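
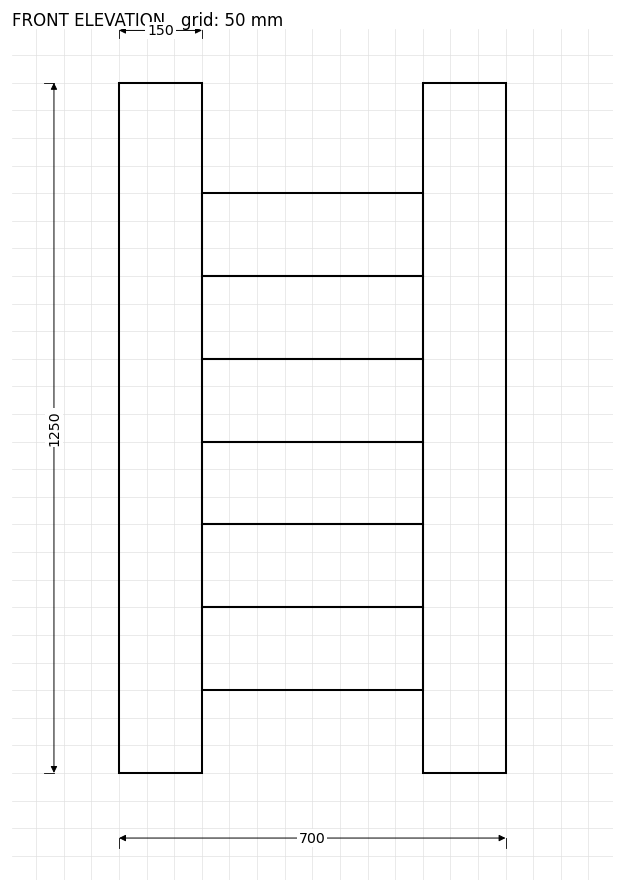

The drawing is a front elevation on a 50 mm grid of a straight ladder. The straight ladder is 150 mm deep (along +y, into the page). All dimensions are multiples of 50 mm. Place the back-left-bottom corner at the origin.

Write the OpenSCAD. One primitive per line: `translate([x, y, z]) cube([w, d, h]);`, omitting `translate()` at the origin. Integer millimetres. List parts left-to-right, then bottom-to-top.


cube([150, 150, 1250]);
translate([150, 0, 150]) cube([400, 150, 150]);
translate([150, 0, 300]) cube([400, 150, 150]);
translate([150, 0, 450]) cube([400, 150, 150]);
translate([150, 0, 600]) cube([400, 150, 150]);
translate([150, 0, 750]) cube([400, 150, 150]);
translate([150, 0, 900]) cube([400, 150, 150]);
translate([550, 0, 0]) cube([150, 150, 1250]);


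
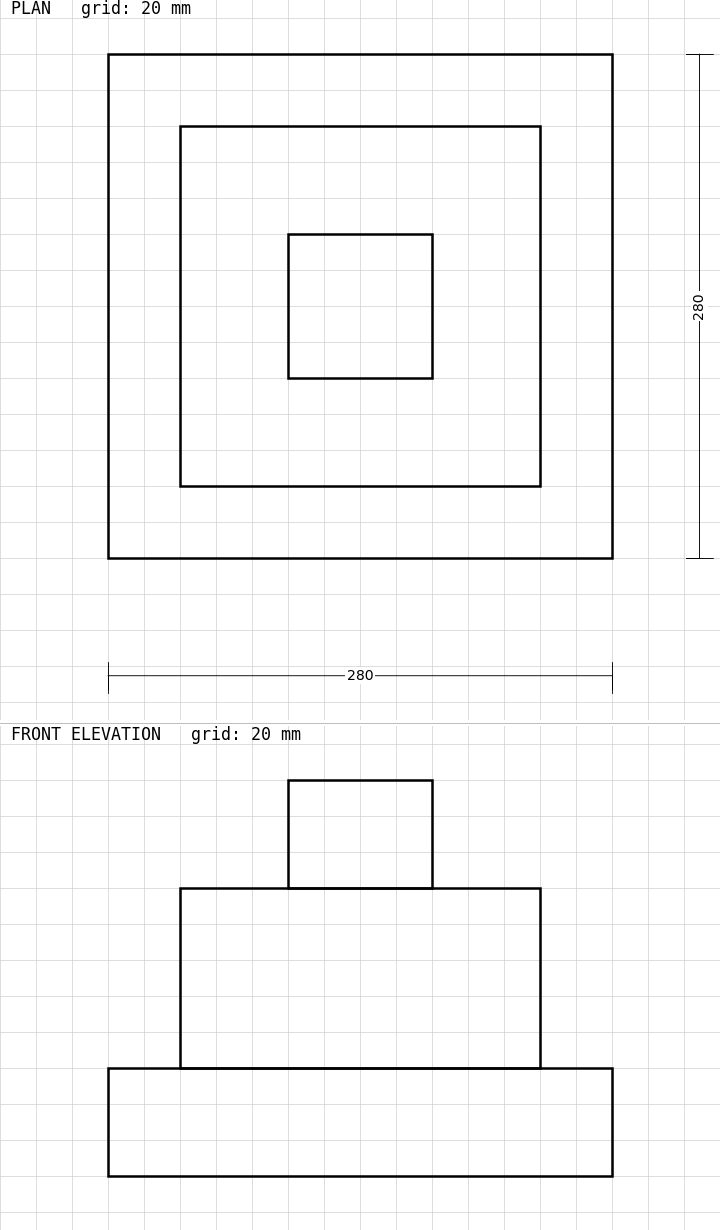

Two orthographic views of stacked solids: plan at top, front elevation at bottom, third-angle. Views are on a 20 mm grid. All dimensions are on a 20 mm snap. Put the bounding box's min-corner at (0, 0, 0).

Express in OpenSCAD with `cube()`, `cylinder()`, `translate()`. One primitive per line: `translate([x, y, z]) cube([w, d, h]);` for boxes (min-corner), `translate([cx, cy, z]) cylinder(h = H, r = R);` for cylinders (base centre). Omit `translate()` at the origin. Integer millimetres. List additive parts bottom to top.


cube([280, 280, 60]);
translate([40, 40, 60]) cube([200, 200, 100]);
translate([100, 100, 160]) cube([80, 80, 60]);


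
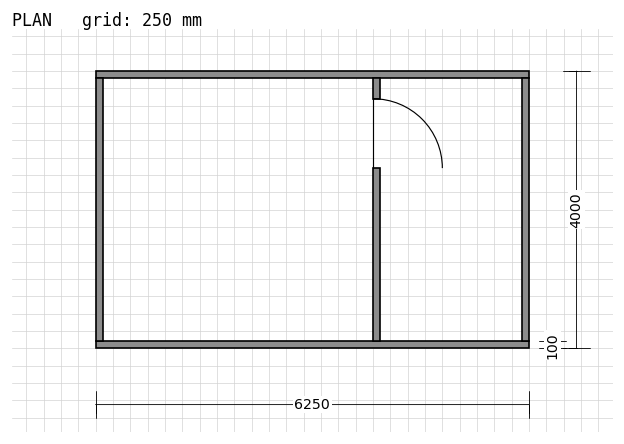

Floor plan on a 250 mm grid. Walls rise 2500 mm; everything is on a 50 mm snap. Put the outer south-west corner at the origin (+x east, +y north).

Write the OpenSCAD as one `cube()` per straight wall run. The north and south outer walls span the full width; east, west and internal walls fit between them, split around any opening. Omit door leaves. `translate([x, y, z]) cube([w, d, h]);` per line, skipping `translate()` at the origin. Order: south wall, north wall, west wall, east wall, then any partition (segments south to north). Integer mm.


cube([6250, 100, 2500]);
translate([0, 3900, 0]) cube([6250, 100, 2500]);
translate([0, 100, 0]) cube([100, 3800, 2500]);
translate([6150, 100, 0]) cube([100, 3800, 2500]);
translate([4000, 100, 0]) cube([100, 2500, 2500]);
translate([4000, 3600, 0]) cube([100, 300, 2500]);


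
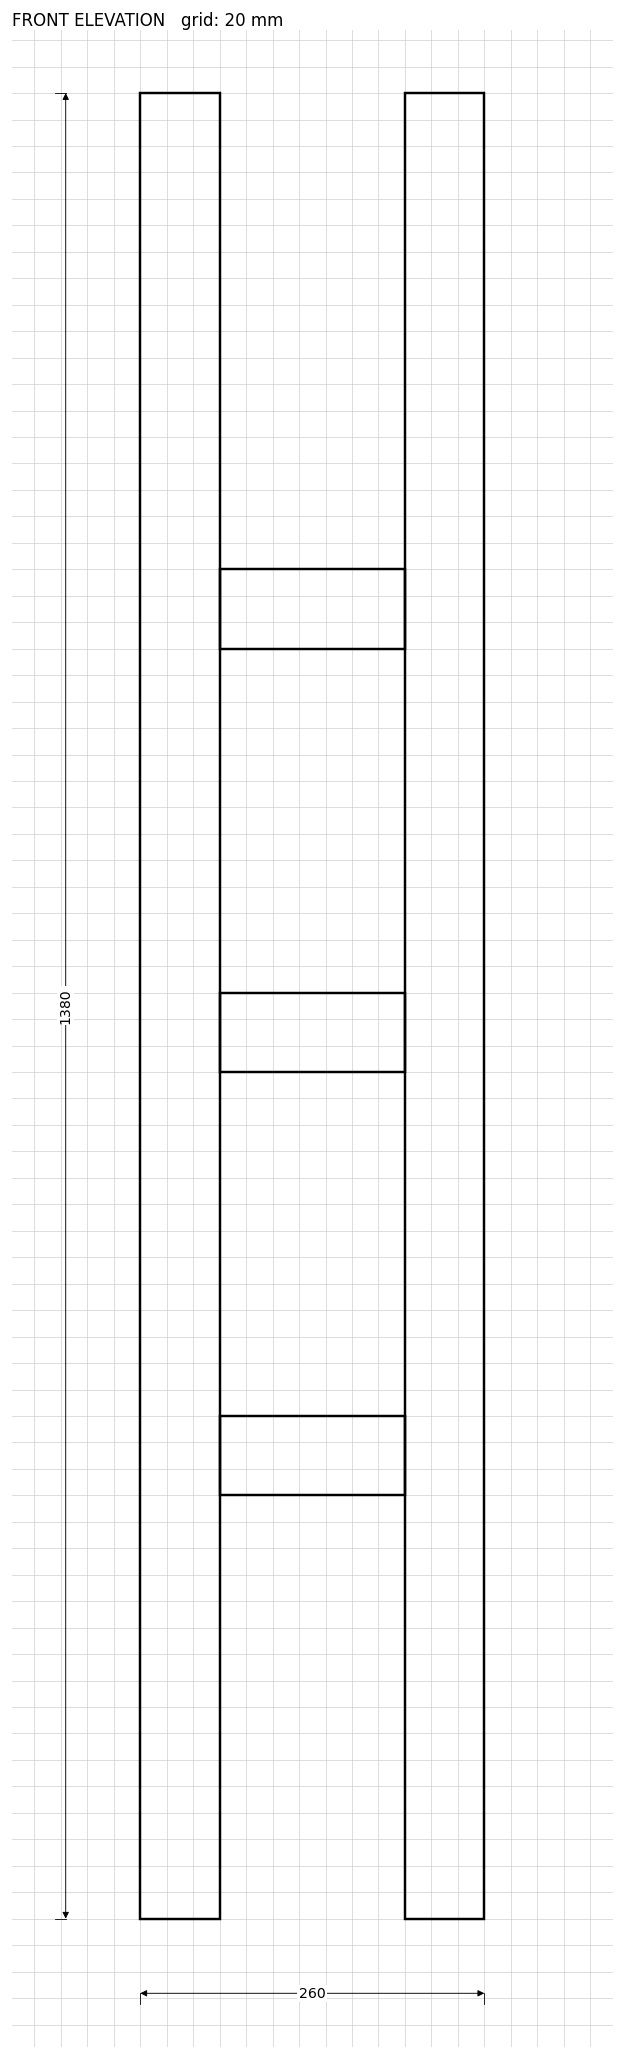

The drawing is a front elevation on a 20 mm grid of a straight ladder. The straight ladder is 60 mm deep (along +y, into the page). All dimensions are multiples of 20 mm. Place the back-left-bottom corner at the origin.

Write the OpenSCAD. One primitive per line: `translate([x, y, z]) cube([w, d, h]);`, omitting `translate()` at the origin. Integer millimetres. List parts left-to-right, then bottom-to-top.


cube([60, 60, 1380]);
translate([60, 0, 320]) cube([140, 60, 60]);
translate([60, 0, 640]) cube([140, 60, 60]);
translate([60, 0, 960]) cube([140, 60, 60]);
translate([200, 0, 0]) cube([60, 60, 1380]);


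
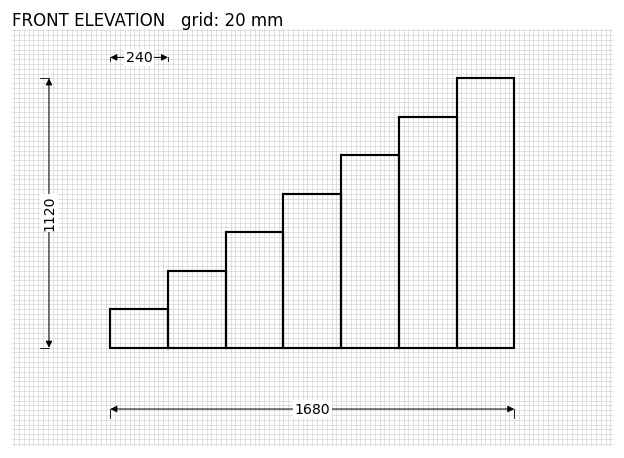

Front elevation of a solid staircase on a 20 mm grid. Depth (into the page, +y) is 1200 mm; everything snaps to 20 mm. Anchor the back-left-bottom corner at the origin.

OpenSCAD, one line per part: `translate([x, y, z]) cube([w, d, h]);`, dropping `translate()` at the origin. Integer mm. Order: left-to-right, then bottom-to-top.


cube([240, 1200, 160]);
translate([240, 0, 0]) cube([240, 1200, 320]);
translate([480, 0, 0]) cube([240, 1200, 480]);
translate([720, 0, 0]) cube([240, 1200, 640]);
translate([960, 0, 0]) cube([240, 1200, 800]);
translate([1200, 0, 0]) cube([240, 1200, 960]);
translate([1440, 0, 0]) cube([240, 1200, 1120]);


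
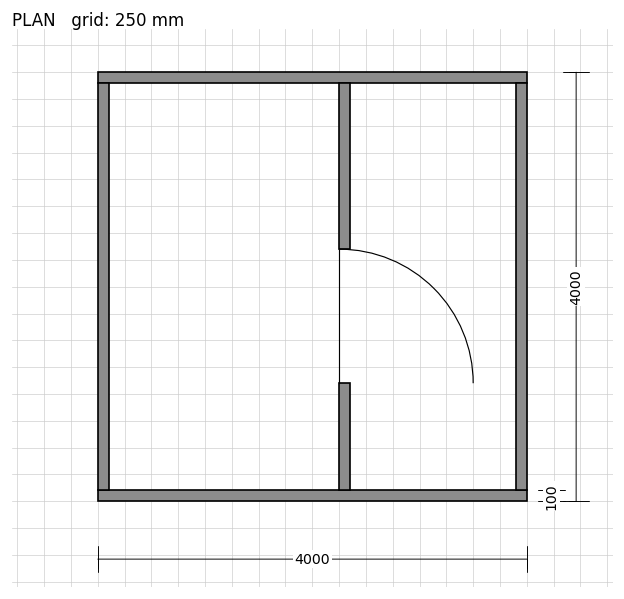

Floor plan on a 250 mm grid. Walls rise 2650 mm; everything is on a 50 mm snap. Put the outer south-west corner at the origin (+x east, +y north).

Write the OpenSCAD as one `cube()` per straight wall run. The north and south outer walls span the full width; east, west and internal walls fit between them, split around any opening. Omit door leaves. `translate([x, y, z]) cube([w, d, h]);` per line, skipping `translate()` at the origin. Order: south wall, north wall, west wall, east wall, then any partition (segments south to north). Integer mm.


cube([4000, 100, 2650]);
translate([0, 3900, 0]) cube([4000, 100, 2650]);
translate([0, 100, 0]) cube([100, 3800, 2650]);
translate([3900, 100, 0]) cube([100, 3800, 2650]);
translate([2250, 100, 0]) cube([100, 1000, 2650]);
translate([2250, 2350, 0]) cube([100, 1550, 2650]);


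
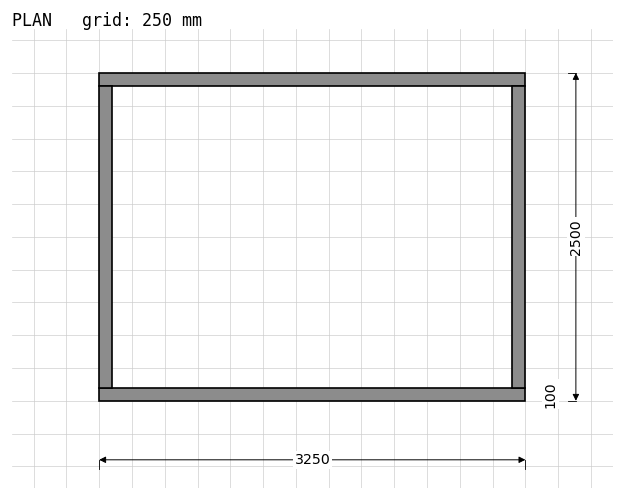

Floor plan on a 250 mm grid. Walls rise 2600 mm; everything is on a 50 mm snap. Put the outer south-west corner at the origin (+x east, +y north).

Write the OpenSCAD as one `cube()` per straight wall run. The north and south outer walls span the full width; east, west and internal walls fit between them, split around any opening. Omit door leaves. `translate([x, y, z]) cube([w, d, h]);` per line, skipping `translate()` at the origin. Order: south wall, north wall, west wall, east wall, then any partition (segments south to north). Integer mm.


cube([3250, 100, 2600]);
translate([0, 2400, 0]) cube([3250, 100, 2600]);
translate([0, 100, 0]) cube([100, 2300, 2600]);
translate([3150, 100, 0]) cube([100, 2300, 2600]);


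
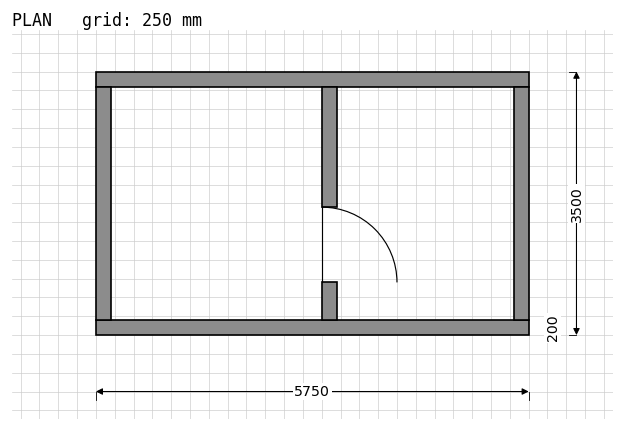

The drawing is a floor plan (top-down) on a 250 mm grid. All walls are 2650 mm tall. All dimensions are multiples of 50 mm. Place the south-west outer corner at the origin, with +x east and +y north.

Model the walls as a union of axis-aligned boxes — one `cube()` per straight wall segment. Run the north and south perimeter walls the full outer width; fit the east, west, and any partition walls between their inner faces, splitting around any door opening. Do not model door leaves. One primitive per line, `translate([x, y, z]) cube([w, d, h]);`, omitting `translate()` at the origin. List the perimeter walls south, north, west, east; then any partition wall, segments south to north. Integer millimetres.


cube([5750, 200, 2650]);
translate([0, 3300, 0]) cube([5750, 200, 2650]);
translate([0, 200, 0]) cube([200, 3100, 2650]);
translate([5550, 200, 0]) cube([200, 3100, 2650]);
translate([3000, 200, 0]) cube([200, 500, 2650]);
translate([3000, 1700, 0]) cube([200, 1600, 2650]);


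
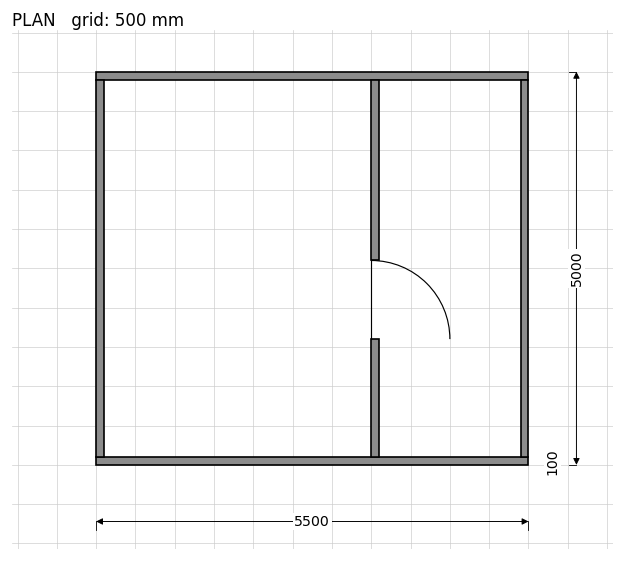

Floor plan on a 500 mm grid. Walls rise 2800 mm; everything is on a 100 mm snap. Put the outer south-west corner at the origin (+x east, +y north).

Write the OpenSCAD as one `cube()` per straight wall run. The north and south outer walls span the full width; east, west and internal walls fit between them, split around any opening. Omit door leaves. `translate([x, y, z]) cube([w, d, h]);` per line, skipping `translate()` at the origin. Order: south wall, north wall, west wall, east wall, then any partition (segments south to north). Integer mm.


cube([5500, 100, 2800]);
translate([0, 4900, 0]) cube([5500, 100, 2800]);
translate([0, 100, 0]) cube([100, 4800, 2800]);
translate([5400, 100, 0]) cube([100, 4800, 2800]);
translate([3500, 100, 0]) cube([100, 1500, 2800]);
translate([3500, 2600, 0]) cube([100, 2300, 2800]);


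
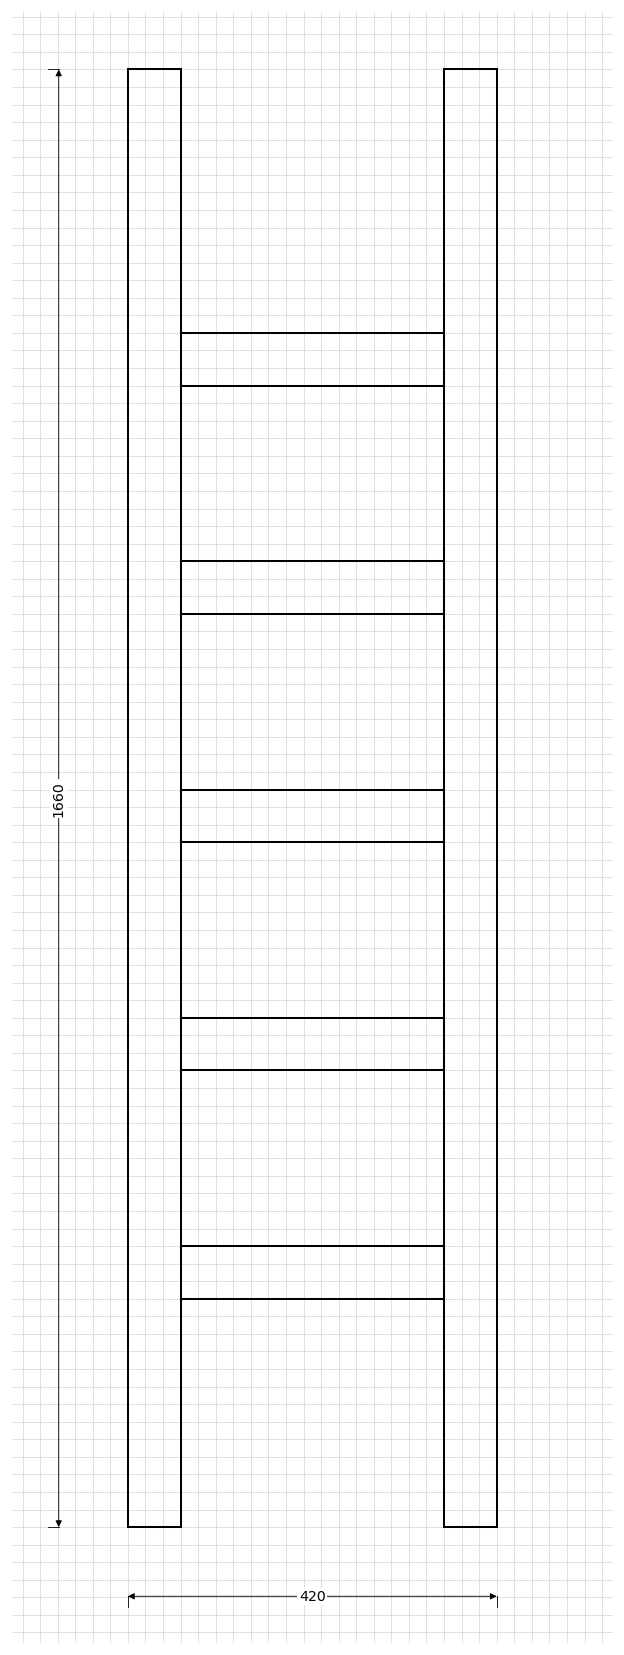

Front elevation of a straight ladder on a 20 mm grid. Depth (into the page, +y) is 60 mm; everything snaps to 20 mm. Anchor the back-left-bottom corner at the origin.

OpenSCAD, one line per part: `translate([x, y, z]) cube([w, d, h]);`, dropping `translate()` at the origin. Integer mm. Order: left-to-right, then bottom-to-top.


cube([60, 60, 1660]);
translate([60, 0, 260]) cube([300, 60, 60]);
translate([60, 0, 520]) cube([300, 60, 60]);
translate([60, 0, 780]) cube([300, 60, 60]);
translate([60, 0, 1040]) cube([300, 60, 60]);
translate([60, 0, 1300]) cube([300, 60, 60]);
translate([360, 0, 0]) cube([60, 60, 1660]);


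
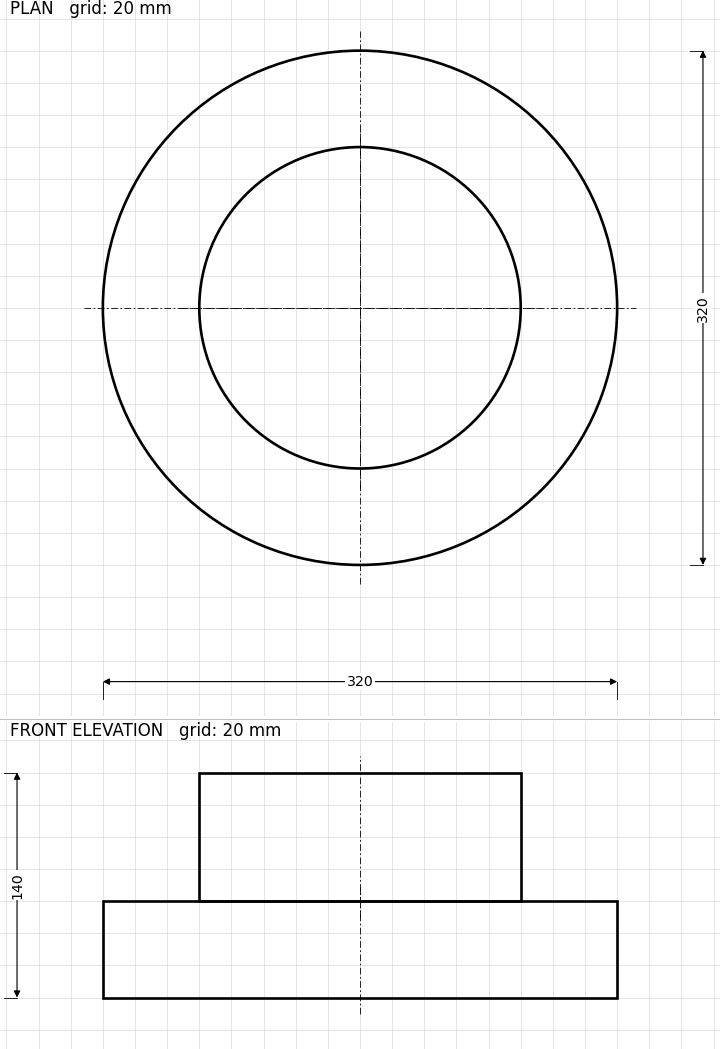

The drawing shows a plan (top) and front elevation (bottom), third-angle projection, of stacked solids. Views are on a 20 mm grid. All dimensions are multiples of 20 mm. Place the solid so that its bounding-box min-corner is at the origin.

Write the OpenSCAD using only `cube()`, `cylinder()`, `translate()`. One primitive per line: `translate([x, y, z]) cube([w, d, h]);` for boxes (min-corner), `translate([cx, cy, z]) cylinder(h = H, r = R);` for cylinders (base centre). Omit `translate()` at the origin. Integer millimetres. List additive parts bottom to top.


translate([160, 160, 0]) cylinder(h = 60, r = 160);
translate([160, 160, 60]) cylinder(h = 80, r = 100);


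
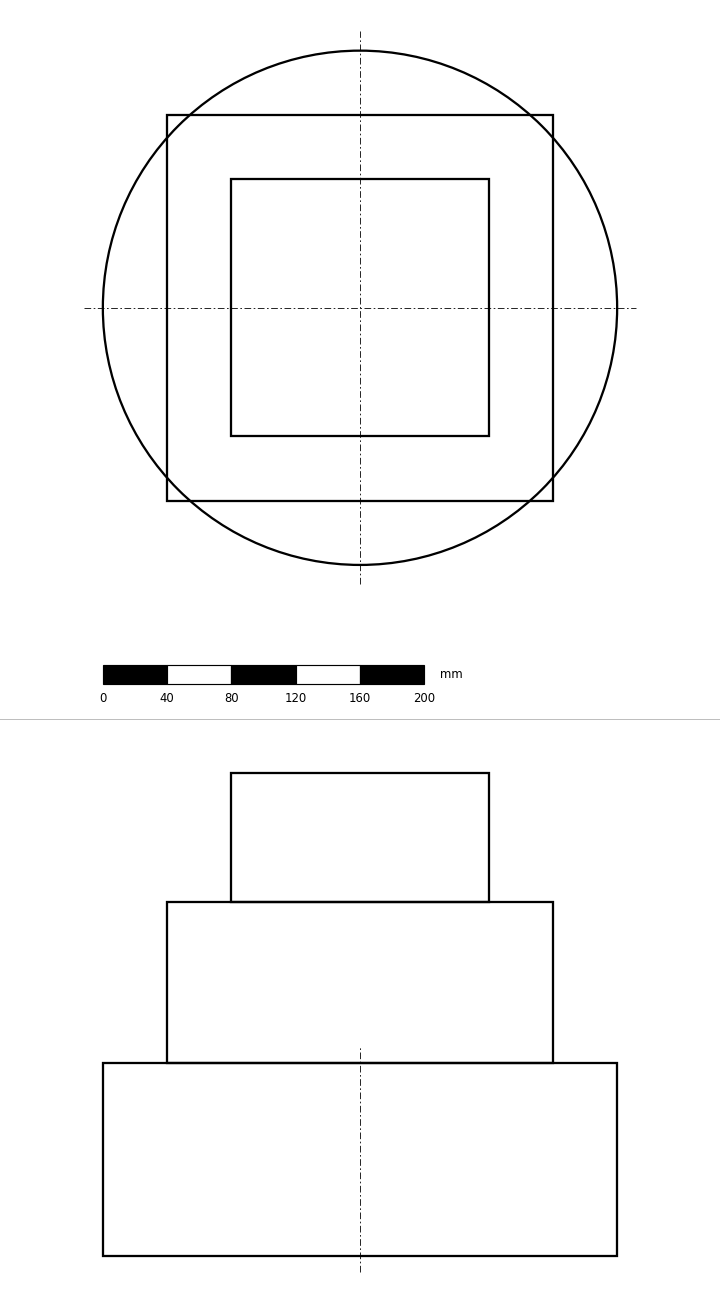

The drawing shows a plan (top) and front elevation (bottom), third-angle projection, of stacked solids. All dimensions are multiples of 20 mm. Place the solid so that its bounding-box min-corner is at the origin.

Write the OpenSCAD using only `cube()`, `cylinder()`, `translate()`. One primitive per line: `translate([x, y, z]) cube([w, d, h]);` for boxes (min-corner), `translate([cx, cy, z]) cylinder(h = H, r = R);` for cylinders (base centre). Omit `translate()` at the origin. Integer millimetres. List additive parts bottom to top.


translate([160, 160, 0]) cylinder(h = 120, r = 160);
translate([40, 40, 120]) cube([240, 240, 100]);
translate([80, 80, 220]) cube([160, 160, 80]);


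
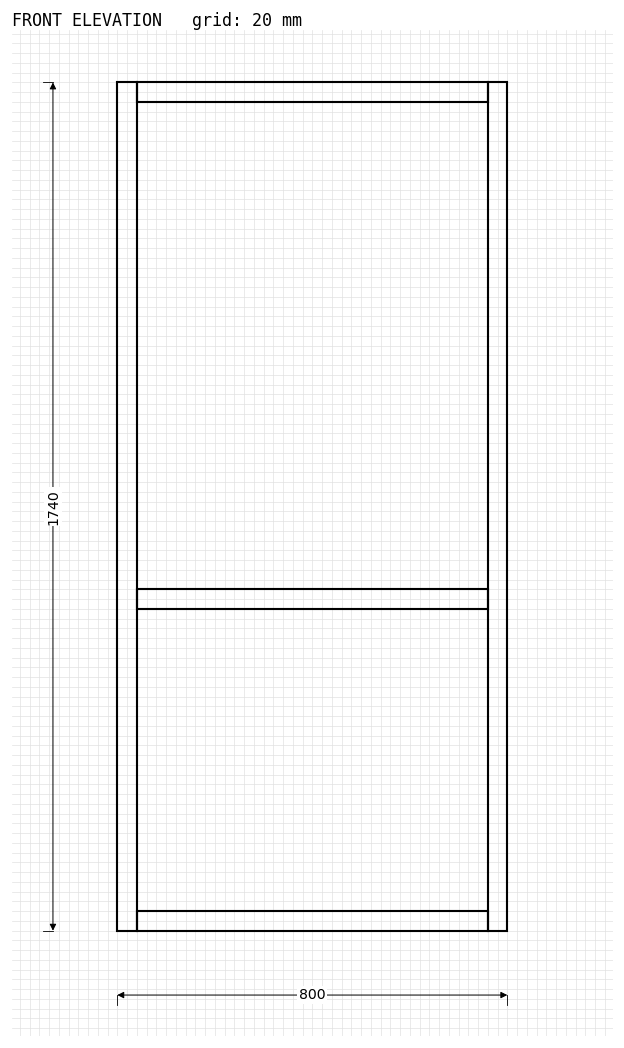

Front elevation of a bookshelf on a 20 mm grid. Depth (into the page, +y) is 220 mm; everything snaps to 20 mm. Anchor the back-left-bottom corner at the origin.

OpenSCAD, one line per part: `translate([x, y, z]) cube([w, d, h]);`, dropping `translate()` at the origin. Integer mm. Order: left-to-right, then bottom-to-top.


cube([40, 220, 1740]);
translate([40, 0, 0]) cube([720, 220, 40]);
translate([40, 0, 660]) cube([720, 220, 40]);
translate([40, 0, 1700]) cube([720, 220, 40]);
translate([760, 0, 0]) cube([40, 220, 1740]);


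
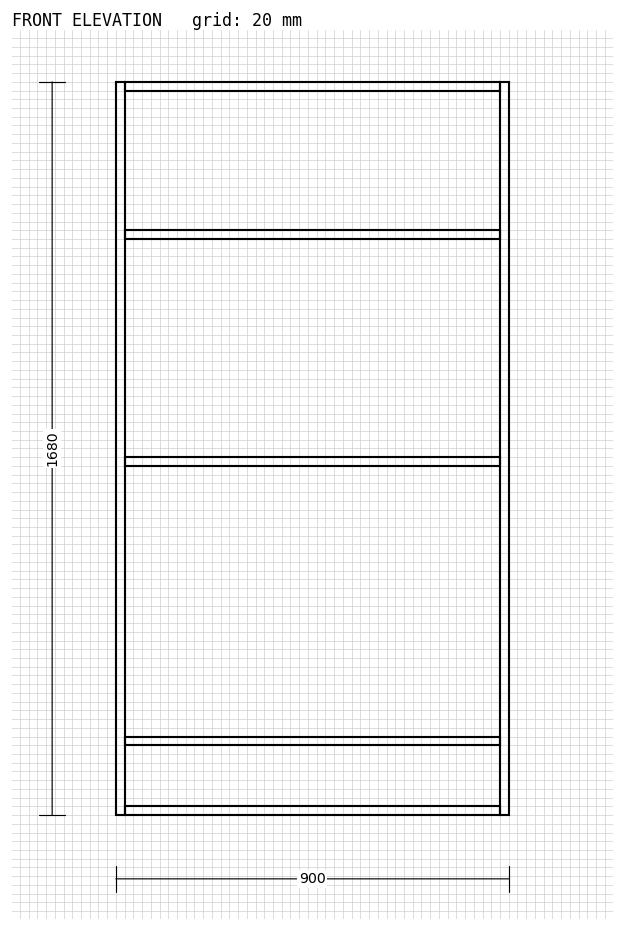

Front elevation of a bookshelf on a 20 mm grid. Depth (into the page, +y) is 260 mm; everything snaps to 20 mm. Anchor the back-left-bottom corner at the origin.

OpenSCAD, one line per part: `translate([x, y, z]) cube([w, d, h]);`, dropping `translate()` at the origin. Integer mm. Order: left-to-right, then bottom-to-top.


cube([20, 260, 1680]);
translate([20, 0, 0]) cube([860, 260, 20]);
translate([20, 0, 160]) cube([860, 260, 20]);
translate([20, 0, 800]) cube([860, 260, 20]);
translate([20, 0, 1320]) cube([860, 260, 20]);
translate([20, 0, 1660]) cube([860, 260, 20]);
translate([880, 0, 0]) cube([20, 260, 1680]);


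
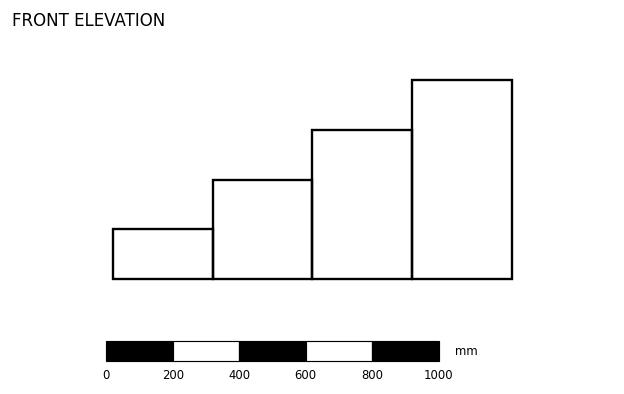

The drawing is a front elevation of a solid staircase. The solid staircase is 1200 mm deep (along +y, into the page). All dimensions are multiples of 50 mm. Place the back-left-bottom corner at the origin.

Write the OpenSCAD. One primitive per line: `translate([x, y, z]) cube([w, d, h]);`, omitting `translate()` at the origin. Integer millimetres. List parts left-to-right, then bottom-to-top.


cube([300, 1200, 150]);
translate([300, 0, 0]) cube([300, 1200, 300]);
translate([600, 0, 0]) cube([300, 1200, 450]);
translate([900, 0, 0]) cube([300, 1200, 600]);


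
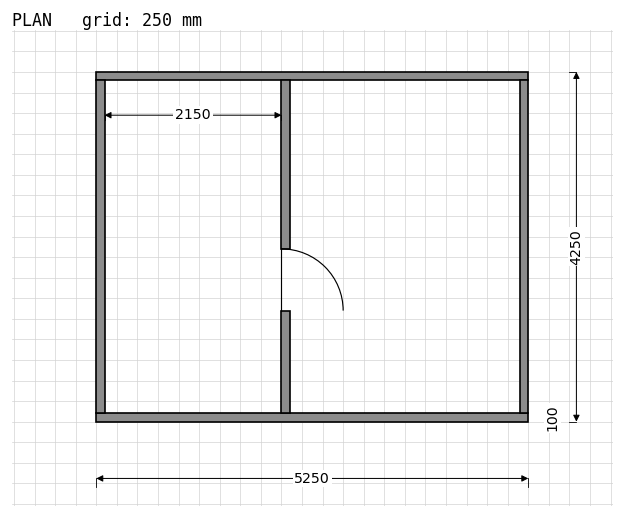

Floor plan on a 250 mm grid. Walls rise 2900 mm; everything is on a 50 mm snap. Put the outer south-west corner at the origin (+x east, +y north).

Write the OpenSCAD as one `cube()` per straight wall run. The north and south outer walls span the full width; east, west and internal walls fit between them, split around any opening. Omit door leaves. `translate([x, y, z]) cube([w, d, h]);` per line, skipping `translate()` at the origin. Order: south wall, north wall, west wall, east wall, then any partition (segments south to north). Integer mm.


cube([5250, 100, 2900]);
translate([0, 4150, 0]) cube([5250, 100, 2900]);
translate([0, 100, 0]) cube([100, 4050, 2900]);
translate([5150, 100, 0]) cube([100, 4050, 2900]);
translate([2250, 100, 0]) cube([100, 1250, 2900]);
translate([2250, 2100, 0]) cube([100, 2050, 2900]);


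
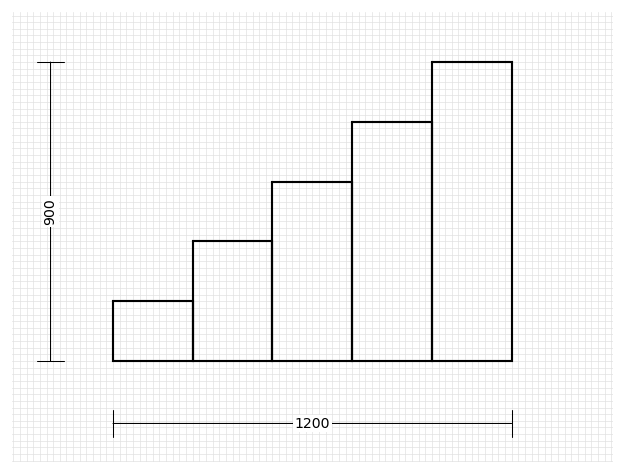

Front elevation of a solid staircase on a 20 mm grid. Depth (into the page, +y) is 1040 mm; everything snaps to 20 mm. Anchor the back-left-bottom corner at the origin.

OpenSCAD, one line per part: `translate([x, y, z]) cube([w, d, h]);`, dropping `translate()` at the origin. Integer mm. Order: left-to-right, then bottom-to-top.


cube([240, 1040, 180]);
translate([240, 0, 0]) cube([240, 1040, 360]);
translate([480, 0, 0]) cube([240, 1040, 540]);
translate([720, 0, 0]) cube([240, 1040, 720]);
translate([960, 0, 0]) cube([240, 1040, 900]);


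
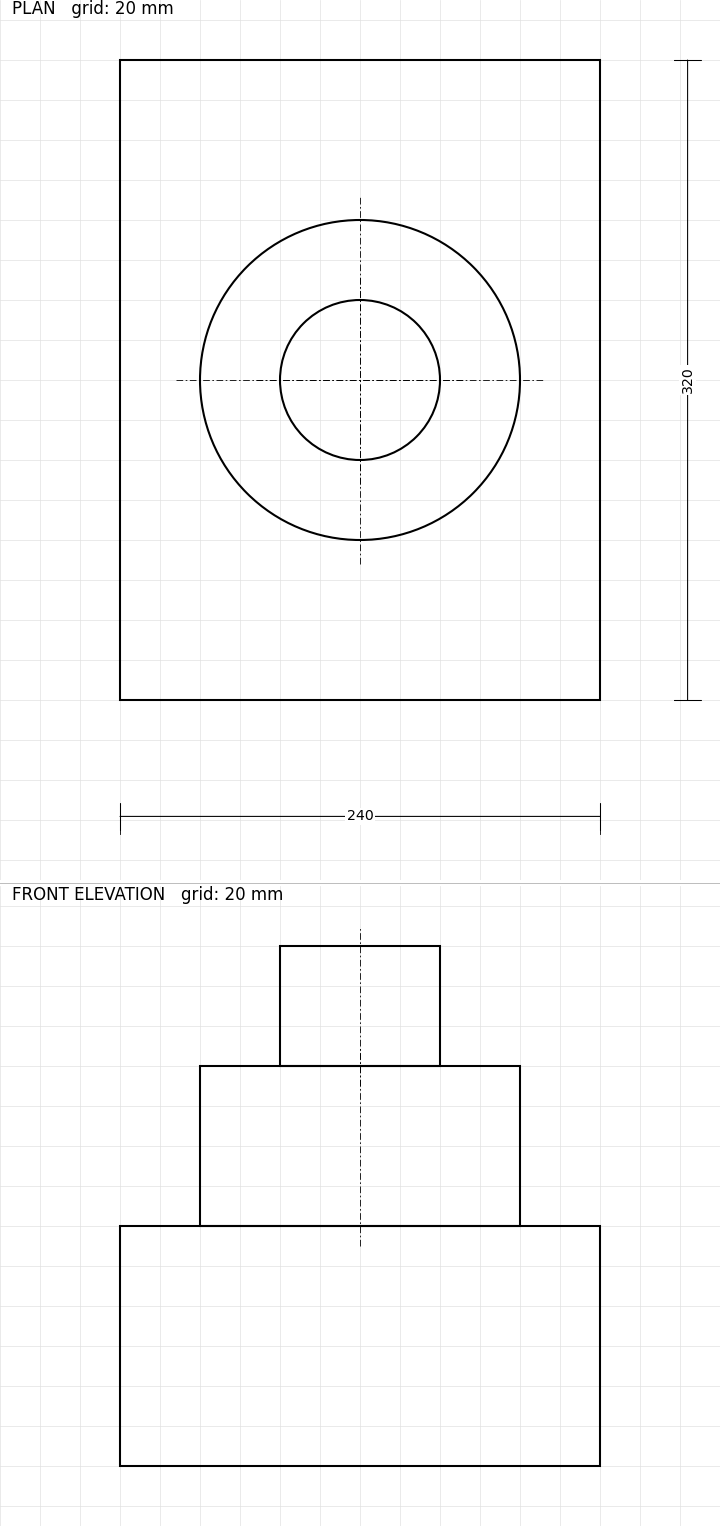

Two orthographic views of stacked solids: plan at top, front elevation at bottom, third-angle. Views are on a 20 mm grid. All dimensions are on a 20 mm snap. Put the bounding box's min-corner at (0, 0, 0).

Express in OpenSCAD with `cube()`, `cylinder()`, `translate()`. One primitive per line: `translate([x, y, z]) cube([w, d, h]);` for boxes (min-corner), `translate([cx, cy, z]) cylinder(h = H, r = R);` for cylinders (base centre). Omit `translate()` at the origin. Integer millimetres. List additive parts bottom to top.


cube([240, 320, 120]);
translate([120, 160, 120]) cylinder(h = 80, r = 80);
translate([120, 160, 200]) cylinder(h = 60, r = 40);


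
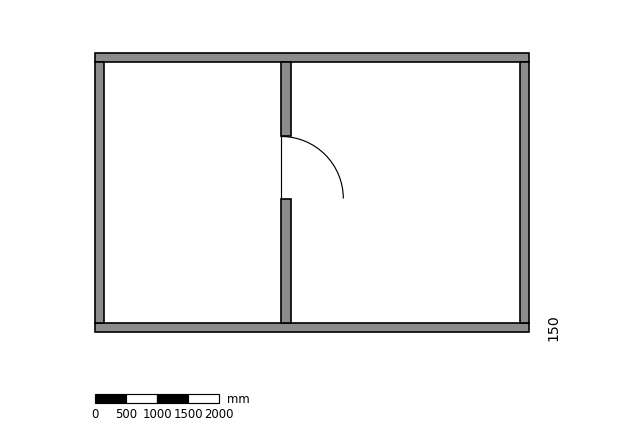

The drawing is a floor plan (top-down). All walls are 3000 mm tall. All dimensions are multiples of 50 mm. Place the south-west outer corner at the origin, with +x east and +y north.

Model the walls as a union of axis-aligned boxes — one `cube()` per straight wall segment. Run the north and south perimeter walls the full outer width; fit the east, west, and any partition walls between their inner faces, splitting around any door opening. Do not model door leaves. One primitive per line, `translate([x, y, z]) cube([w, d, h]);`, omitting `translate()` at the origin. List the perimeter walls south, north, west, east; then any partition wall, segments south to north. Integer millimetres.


cube([7000, 150, 3000]);
translate([0, 4350, 0]) cube([7000, 150, 3000]);
translate([0, 150, 0]) cube([150, 4200, 3000]);
translate([6850, 150, 0]) cube([150, 4200, 3000]);
translate([3000, 150, 0]) cube([150, 2000, 3000]);
translate([3000, 3150, 0]) cube([150, 1200, 3000]);


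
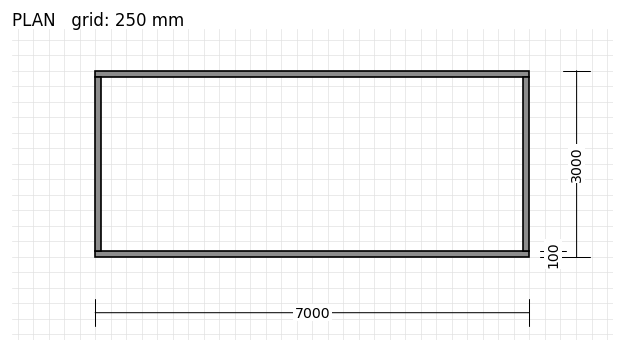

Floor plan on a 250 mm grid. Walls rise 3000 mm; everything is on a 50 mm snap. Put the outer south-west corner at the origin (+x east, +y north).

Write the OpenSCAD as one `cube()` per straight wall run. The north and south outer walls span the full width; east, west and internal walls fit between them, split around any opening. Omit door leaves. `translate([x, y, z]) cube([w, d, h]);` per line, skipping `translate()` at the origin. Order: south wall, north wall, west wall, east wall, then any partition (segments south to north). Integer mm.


cube([7000, 100, 3000]);
translate([0, 2900, 0]) cube([7000, 100, 3000]);
translate([0, 100, 0]) cube([100, 2800, 3000]);
translate([6900, 100, 0]) cube([100, 2800, 3000]);


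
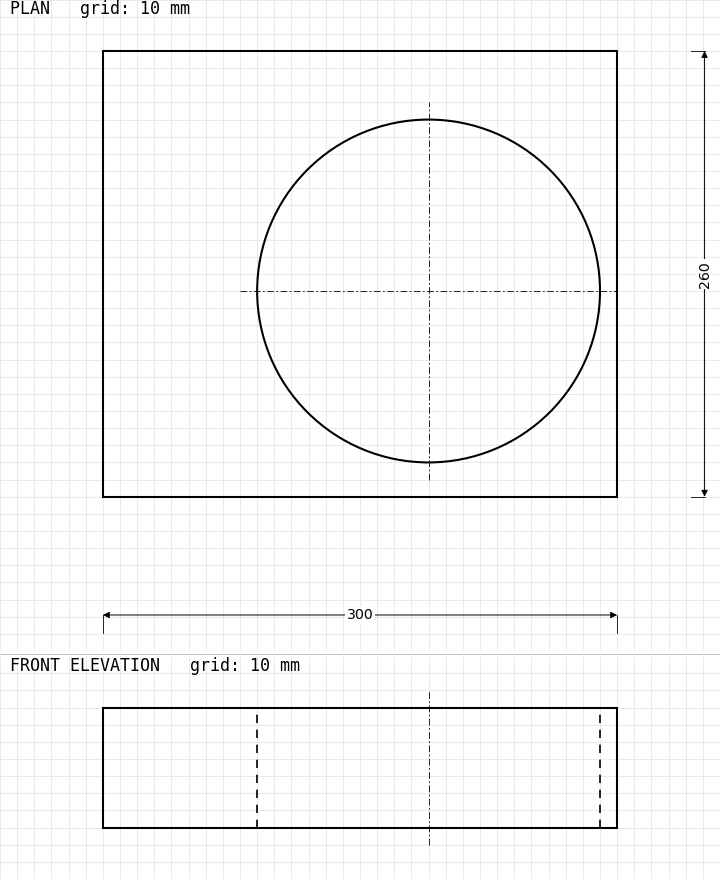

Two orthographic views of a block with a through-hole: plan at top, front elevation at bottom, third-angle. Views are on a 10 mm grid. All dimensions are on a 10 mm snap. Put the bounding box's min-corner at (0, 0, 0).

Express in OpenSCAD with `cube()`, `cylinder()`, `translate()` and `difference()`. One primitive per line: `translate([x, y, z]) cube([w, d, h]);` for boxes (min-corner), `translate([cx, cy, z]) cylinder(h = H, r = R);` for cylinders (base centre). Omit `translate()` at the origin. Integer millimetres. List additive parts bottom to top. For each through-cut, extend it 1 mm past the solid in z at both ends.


difference() {
  cube([300, 260, 70]);
  translate([190, 120, -1]) cylinder(h = 72, r = 100);
}


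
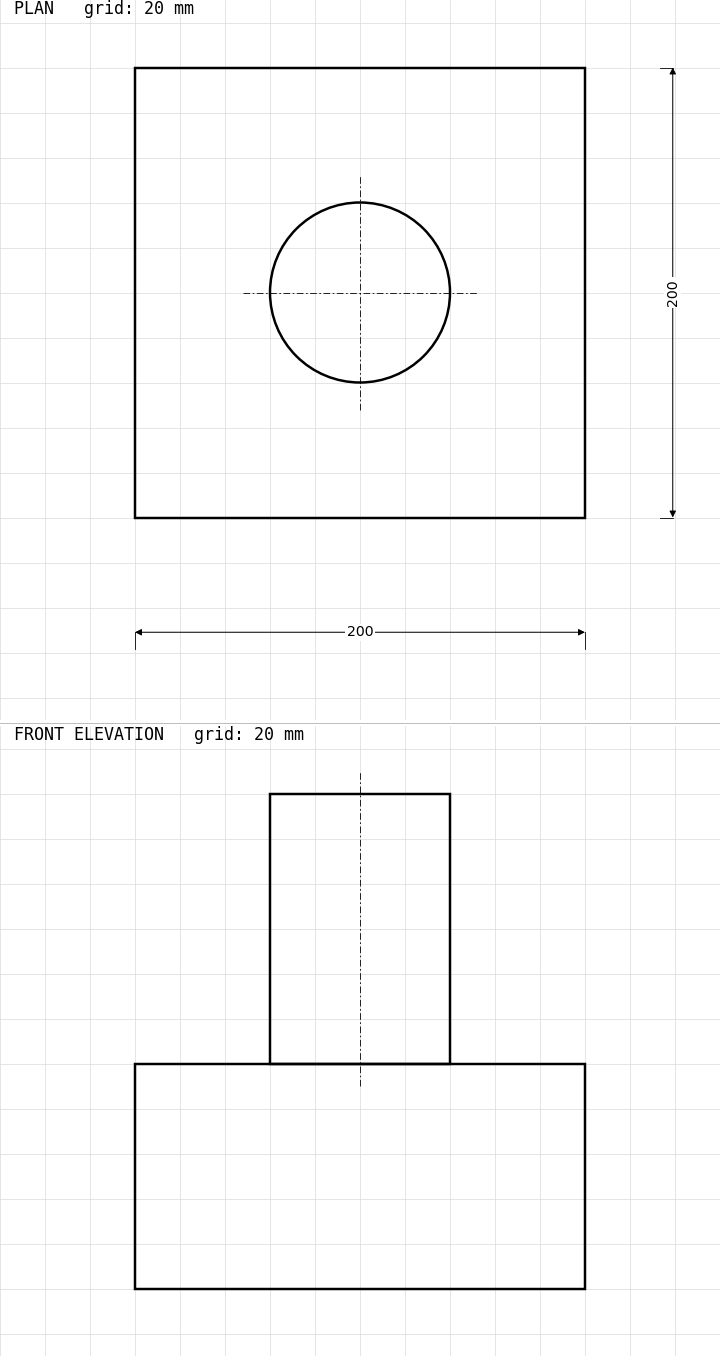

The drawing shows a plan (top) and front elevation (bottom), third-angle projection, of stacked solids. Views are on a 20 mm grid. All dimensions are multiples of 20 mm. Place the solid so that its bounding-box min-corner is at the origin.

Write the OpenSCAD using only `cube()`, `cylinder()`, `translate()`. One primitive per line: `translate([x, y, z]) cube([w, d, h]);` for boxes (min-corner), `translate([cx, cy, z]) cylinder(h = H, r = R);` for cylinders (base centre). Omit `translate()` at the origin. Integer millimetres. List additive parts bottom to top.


cube([200, 200, 100]);
translate([100, 100, 100]) cylinder(h = 120, r = 40);


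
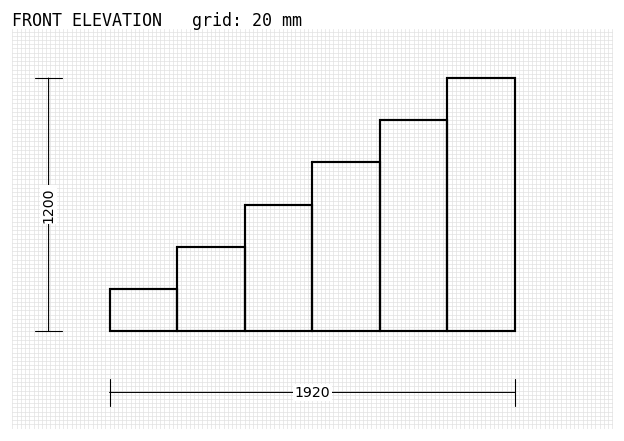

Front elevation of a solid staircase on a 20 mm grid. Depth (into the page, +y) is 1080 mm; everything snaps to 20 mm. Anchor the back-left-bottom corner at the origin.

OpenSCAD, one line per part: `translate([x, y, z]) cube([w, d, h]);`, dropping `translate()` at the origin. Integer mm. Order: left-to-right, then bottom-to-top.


cube([320, 1080, 200]);
translate([320, 0, 0]) cube([320, 1080, 400]);
translate([640, 0, 0]) cube([320, 1080, 600]);
translate([960, 0, 0]) cube([320, 1080, 800]);
translate([1280, 0, 0]) cube([320, 1080, 1000]);
translate([1600, 0, 0]) cube([320, 1080, 1200]);


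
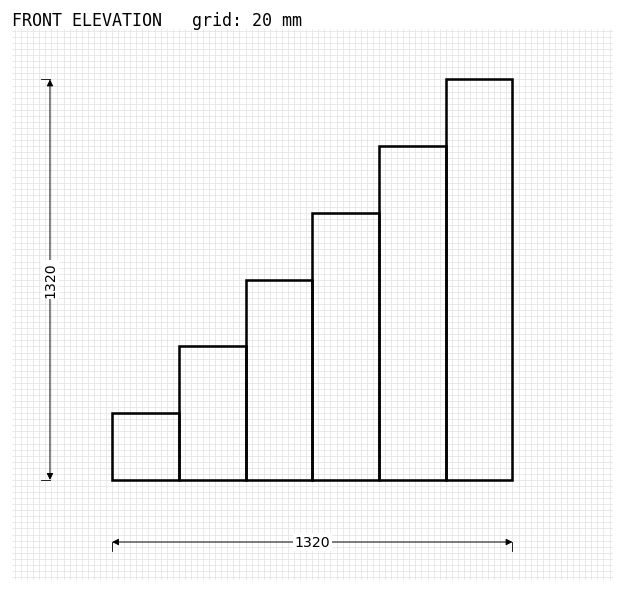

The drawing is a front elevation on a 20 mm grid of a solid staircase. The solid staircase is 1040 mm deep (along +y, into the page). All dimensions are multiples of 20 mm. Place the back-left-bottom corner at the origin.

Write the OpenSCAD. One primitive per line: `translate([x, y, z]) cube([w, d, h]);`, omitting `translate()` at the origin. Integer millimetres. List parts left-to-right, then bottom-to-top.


cube([220, 1040, 220]);
translate([220, 0, 0]) cube([220, 1040, 440]);
translate([440, 0, 0]) cube([220, 1040, 660]);
translate([660, 0, 0]) cube([220, 1040, 880]);
translate([880, 0, 0]) cube([220, 1040, 1100]);
translate([1100, 0, 0]) cube([220, 1040, 1320]);


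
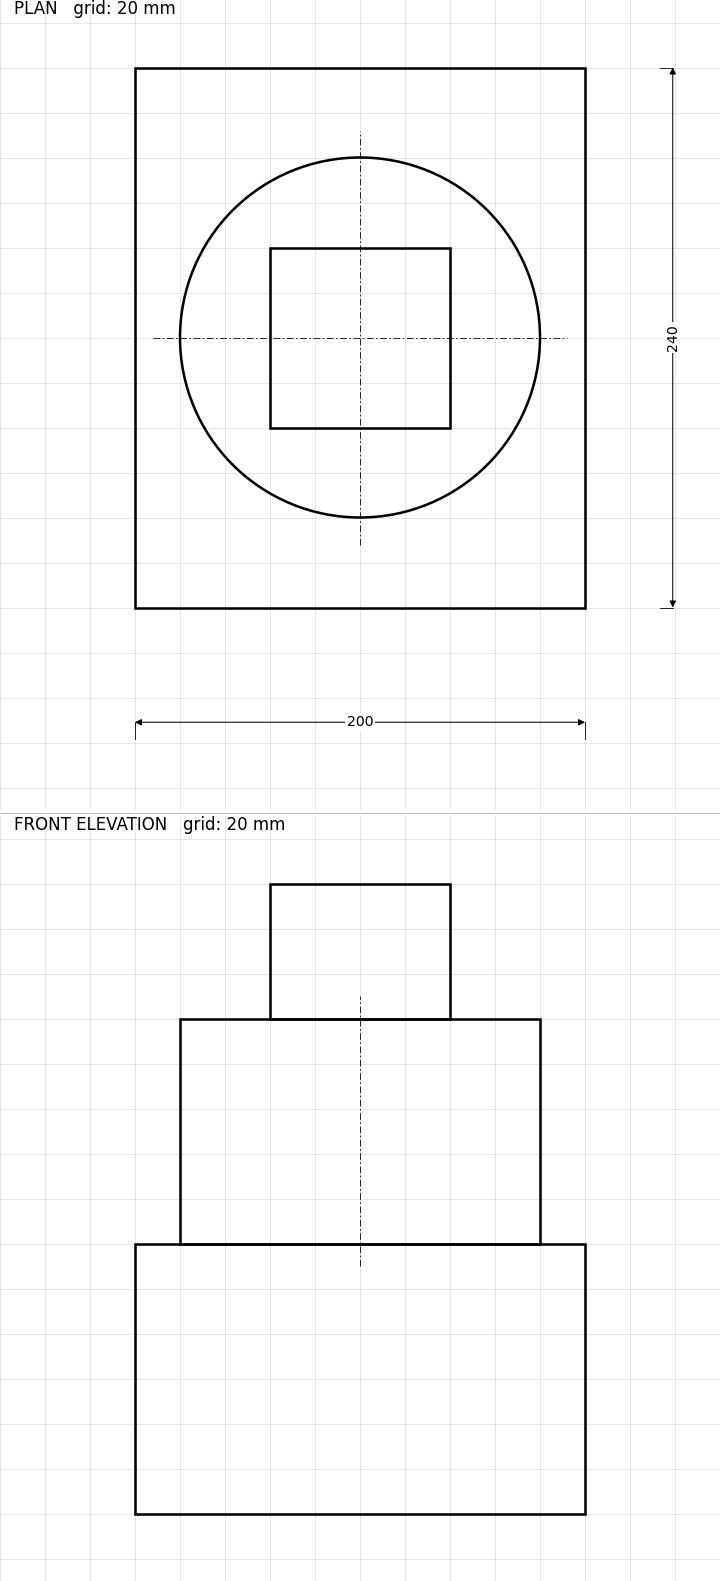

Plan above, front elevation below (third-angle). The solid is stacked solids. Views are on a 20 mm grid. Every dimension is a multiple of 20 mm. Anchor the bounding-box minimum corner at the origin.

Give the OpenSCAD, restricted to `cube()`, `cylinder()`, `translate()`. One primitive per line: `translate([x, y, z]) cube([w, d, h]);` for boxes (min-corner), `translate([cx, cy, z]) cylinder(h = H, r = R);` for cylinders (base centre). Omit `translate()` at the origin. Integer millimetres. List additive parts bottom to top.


cube([200, 240, 120]);
translate([100, 120, 120]) cylinder(h = 100, r = 80);
translate([60, 80, 220]) cube([80, 80, 60]);


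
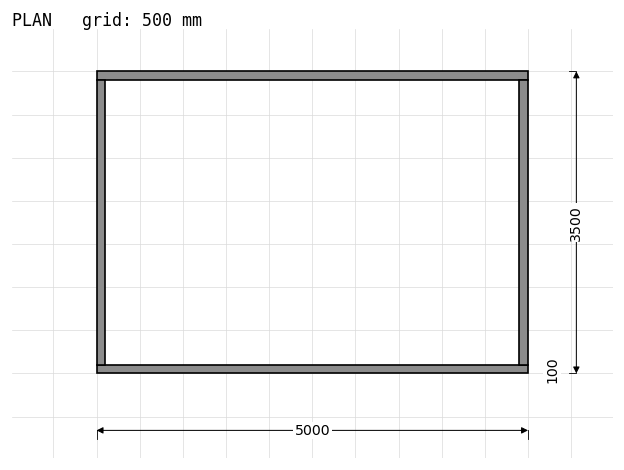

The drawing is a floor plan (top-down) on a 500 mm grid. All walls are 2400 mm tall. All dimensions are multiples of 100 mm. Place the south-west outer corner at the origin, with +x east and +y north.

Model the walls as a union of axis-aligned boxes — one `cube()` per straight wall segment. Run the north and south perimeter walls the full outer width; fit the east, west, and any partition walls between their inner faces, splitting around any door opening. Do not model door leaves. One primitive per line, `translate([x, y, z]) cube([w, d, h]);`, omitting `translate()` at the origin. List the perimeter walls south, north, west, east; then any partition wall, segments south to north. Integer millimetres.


cube([5000, 100, 2400]);
translate([0, 3400, 0]) cube([5000, 100, 2400]);
translate([0, 100, 0]) cube([100, 3300, 2400]);
translate([4900, 100, 0]) cube([100, 3300, 2400]);


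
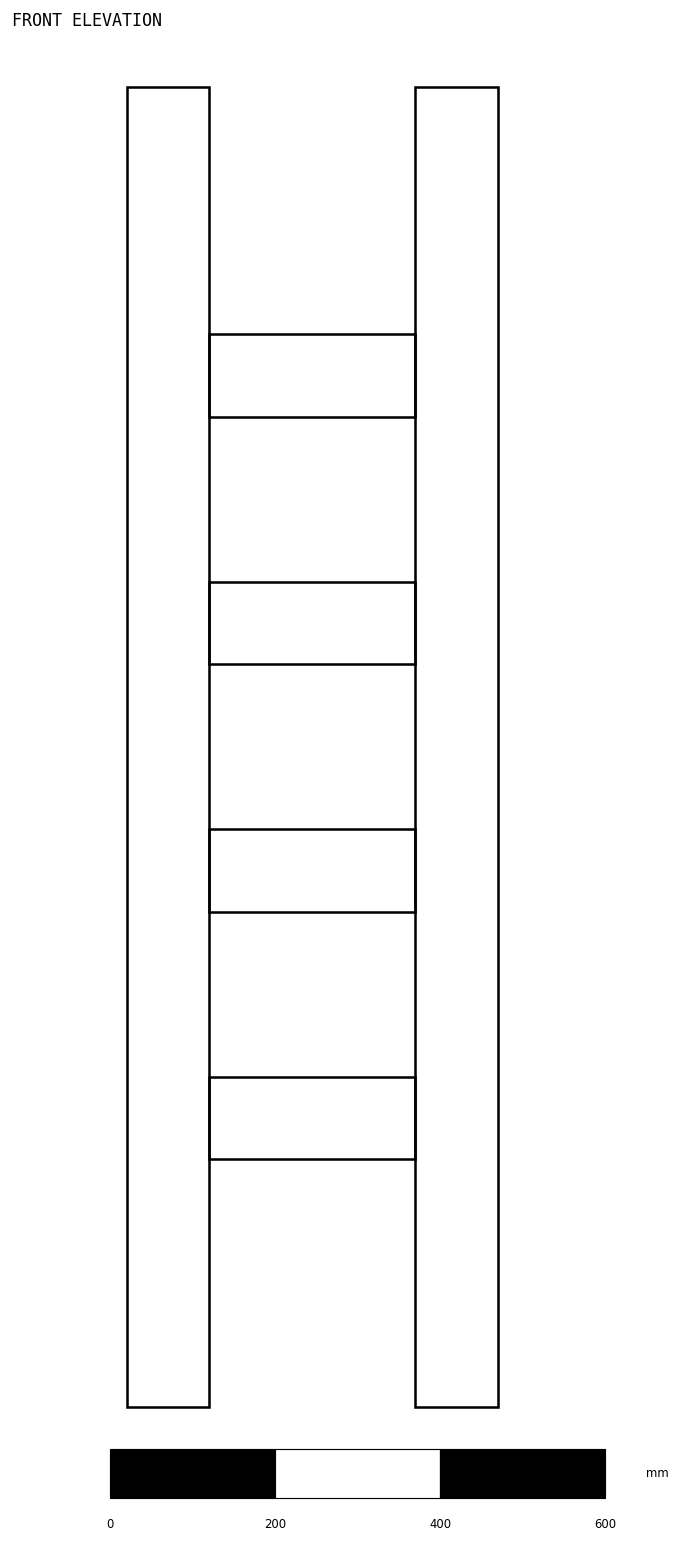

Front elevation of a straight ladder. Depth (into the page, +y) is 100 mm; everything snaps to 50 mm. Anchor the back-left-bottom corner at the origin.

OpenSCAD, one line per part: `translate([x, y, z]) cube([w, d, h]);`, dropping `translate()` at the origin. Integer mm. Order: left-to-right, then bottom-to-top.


cube([100, 100, 1600]);
translate([100, 0, 300]) cube([250, 100, 100]);
translate([100, 0, 600]) cube([250, 100, 100]);
translate([100, 0, 900]) cube([250, 100, 100]);
translate([100, 0, 1200]) cube([250, 100, 100]);
translate([350, 0, 0]) cube([100, 100, 1600]);


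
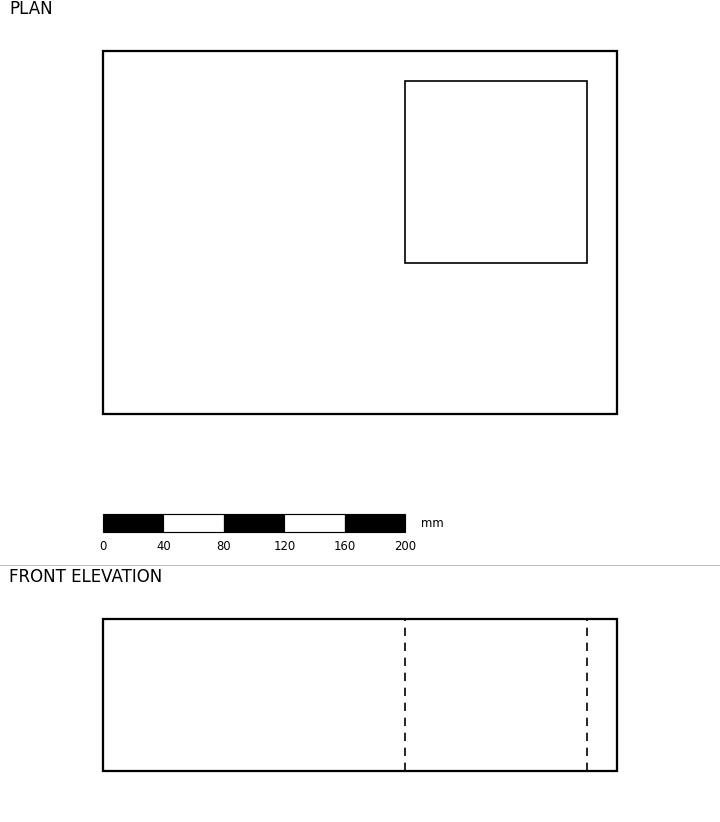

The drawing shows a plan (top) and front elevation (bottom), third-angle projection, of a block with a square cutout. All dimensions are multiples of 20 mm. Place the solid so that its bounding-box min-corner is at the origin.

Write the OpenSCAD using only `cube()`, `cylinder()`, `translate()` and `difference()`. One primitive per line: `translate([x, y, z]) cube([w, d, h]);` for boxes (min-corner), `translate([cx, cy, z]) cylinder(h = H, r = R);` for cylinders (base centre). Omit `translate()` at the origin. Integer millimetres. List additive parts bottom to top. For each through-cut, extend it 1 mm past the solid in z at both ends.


difference() {
  cube([340, 240, 100]);
  translate([200, 100, -1]) cube([120, 120, 102]);
}


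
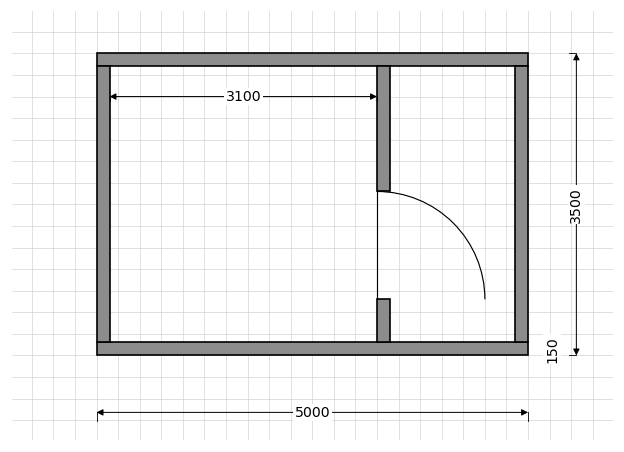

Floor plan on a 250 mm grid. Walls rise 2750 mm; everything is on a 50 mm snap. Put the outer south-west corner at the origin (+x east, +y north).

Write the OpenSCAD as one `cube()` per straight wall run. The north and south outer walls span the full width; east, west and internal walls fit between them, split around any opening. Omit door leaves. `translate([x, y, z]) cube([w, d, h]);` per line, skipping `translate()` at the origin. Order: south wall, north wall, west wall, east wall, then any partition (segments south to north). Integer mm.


cube([5000, 150, 2750]);
translate([0, 3350, 0]) cube([5000, 150, 2750]);
translate([0, 150, 0]) cube([150, 3200, 2750]);
translate([4850, 150, 0]) cube([150, 3200, 2750]);
translate([3250, 150, 0]) cube([150, 500, 2750]);
translate([3250, 1900, 0]) cube([150, 1450, 2750]);


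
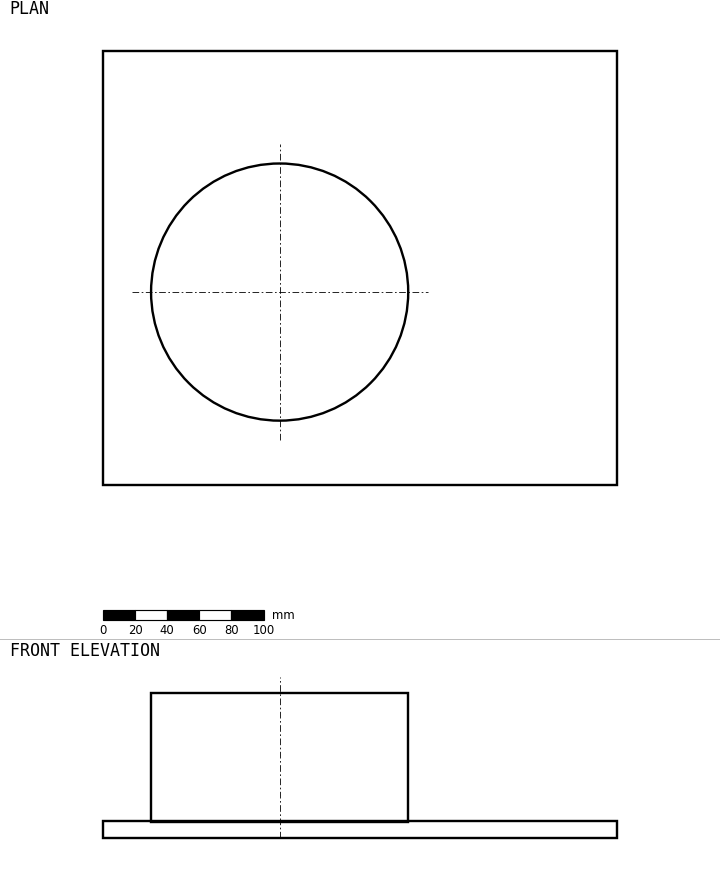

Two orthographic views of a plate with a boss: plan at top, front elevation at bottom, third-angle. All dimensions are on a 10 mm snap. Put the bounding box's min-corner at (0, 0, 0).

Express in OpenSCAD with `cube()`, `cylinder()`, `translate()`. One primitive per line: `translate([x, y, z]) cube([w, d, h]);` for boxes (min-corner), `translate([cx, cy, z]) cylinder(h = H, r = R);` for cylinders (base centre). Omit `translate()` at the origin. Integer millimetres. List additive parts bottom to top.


cube([320, 270, 10]);
translate([110, 120, 10]) cylinder(h = 80, r = 80);


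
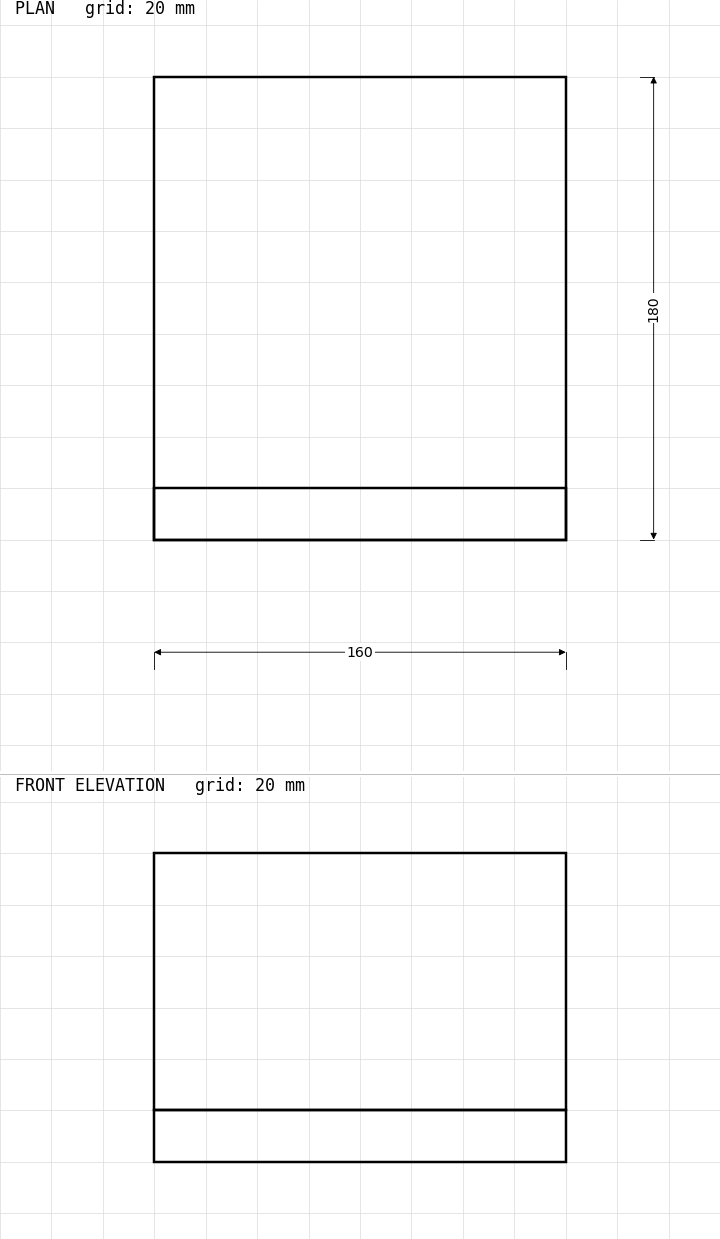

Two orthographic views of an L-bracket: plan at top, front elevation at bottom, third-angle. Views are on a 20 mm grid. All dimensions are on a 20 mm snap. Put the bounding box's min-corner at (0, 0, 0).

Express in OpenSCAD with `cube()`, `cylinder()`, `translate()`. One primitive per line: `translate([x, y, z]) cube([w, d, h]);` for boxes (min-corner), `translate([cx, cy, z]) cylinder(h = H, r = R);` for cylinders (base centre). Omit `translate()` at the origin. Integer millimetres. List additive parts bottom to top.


cube([160, 180, 20]);
translate([0, 0, 20]) cube([160, 20, 100]);


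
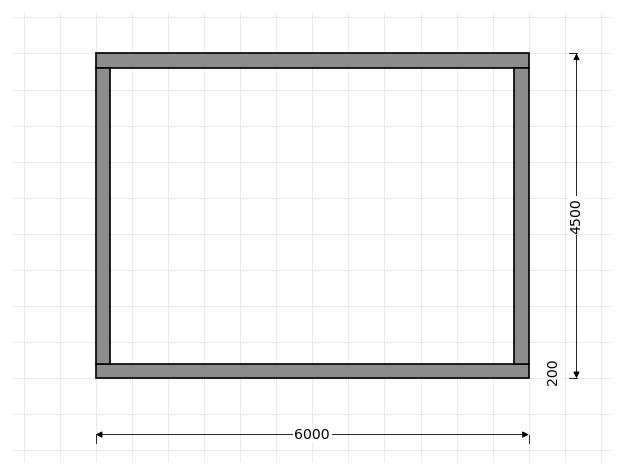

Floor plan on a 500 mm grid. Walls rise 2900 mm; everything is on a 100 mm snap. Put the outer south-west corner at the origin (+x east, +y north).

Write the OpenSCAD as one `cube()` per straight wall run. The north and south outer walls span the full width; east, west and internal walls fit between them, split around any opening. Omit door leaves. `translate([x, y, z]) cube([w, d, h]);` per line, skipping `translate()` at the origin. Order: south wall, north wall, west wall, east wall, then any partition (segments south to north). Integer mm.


cube([6000, 200, 2900]);
translate([0, 4300, 0]) cube([6000, 200, 2900]);
translate([0, 200, 0]) cube([200, 4100, 2900]);
translate([5800, 200, 0]) cube([200, 4100, 2900]);


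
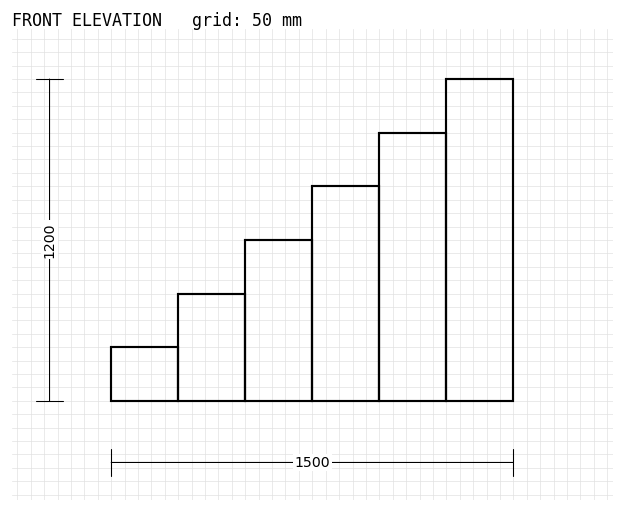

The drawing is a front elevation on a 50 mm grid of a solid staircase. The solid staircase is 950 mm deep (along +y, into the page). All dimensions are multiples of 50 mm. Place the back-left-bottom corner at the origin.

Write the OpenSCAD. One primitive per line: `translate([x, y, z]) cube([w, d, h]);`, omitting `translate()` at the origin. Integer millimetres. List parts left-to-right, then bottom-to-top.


cube([250, 950, 200]);
translate([250, 0, 0]) cube([250, 950, 400]);
translate([500, 0, 0]) cube([250, 950, 600]);
translate([750, 0, 0]) cube([250, 950, 800]);
translate([1000, 0, 0]) cube([250, 950, 1000]);
translate([1250, 0, 0]) cube([250, 950, 1200]);


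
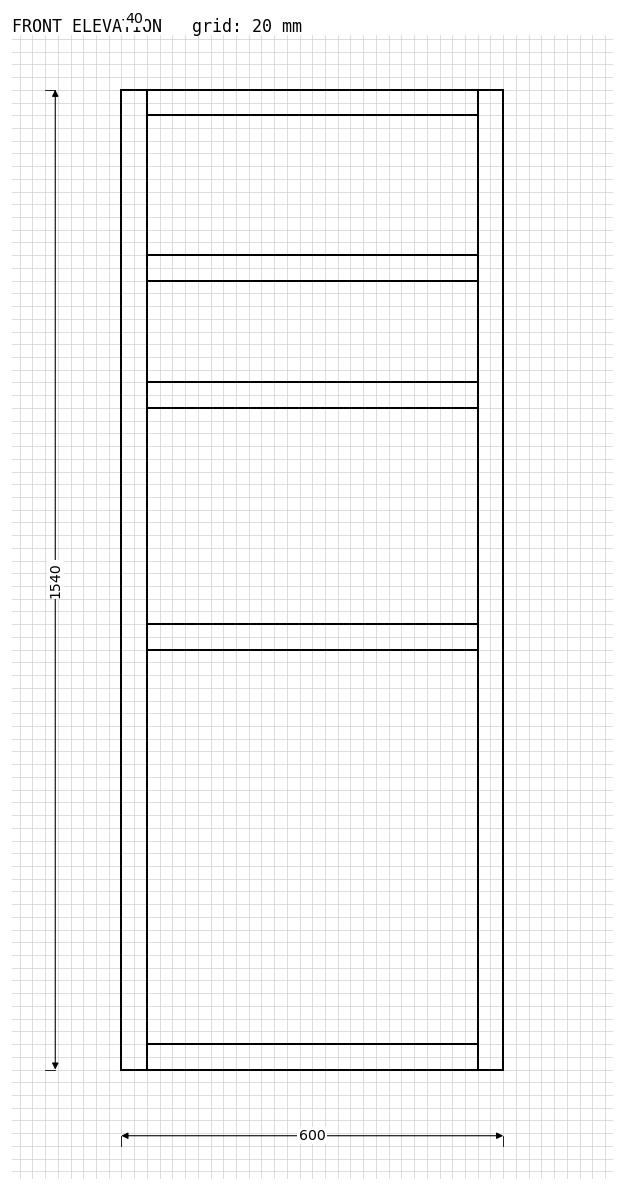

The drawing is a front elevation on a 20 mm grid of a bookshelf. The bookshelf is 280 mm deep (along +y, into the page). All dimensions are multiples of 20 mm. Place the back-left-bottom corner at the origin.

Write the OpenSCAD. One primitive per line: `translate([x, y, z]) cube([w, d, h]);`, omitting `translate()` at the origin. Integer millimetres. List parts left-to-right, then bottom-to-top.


cube([40, 280, 1540]);
translate([40, 0, 0]) cube([520, 280, 40]);
translate([40, 0, 660]) cube([520, 280, 40]);
translate([40, 0, 1040]) cube([520, 280, 40]);
translate([40, 0, 1240]) cube([520, 280, 40]);
translate([40, 0, 1500]) cube([520, 280, 40]);
translate([560, 0, 0]) cube([40, 280, 1540]);


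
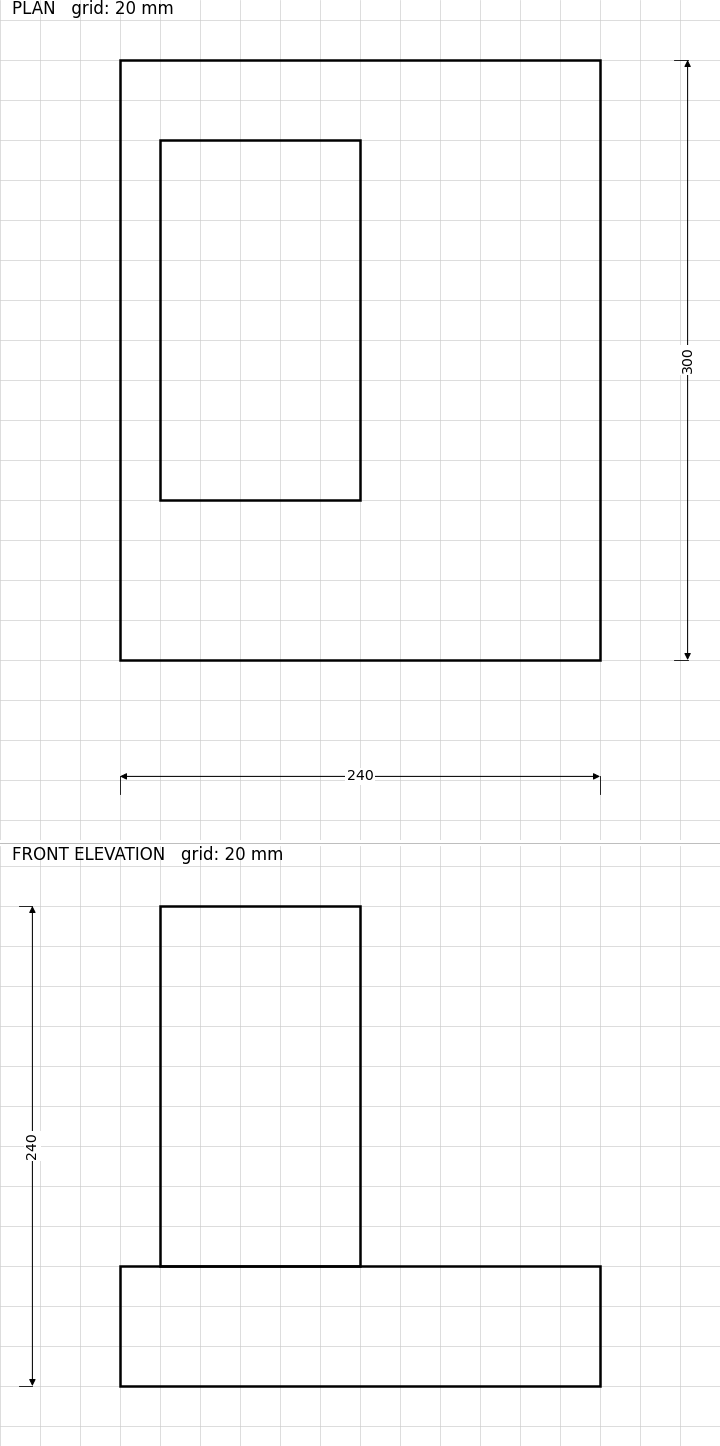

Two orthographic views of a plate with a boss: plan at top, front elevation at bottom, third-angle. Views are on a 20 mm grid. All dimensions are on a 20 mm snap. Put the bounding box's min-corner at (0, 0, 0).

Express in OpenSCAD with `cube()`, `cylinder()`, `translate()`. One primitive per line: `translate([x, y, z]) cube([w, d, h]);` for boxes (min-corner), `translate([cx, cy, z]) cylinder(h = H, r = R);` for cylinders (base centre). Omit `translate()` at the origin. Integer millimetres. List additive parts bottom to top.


cube([240, 300, 60]);
translate([20, 80, 60]) cube([100, 180, 180]);


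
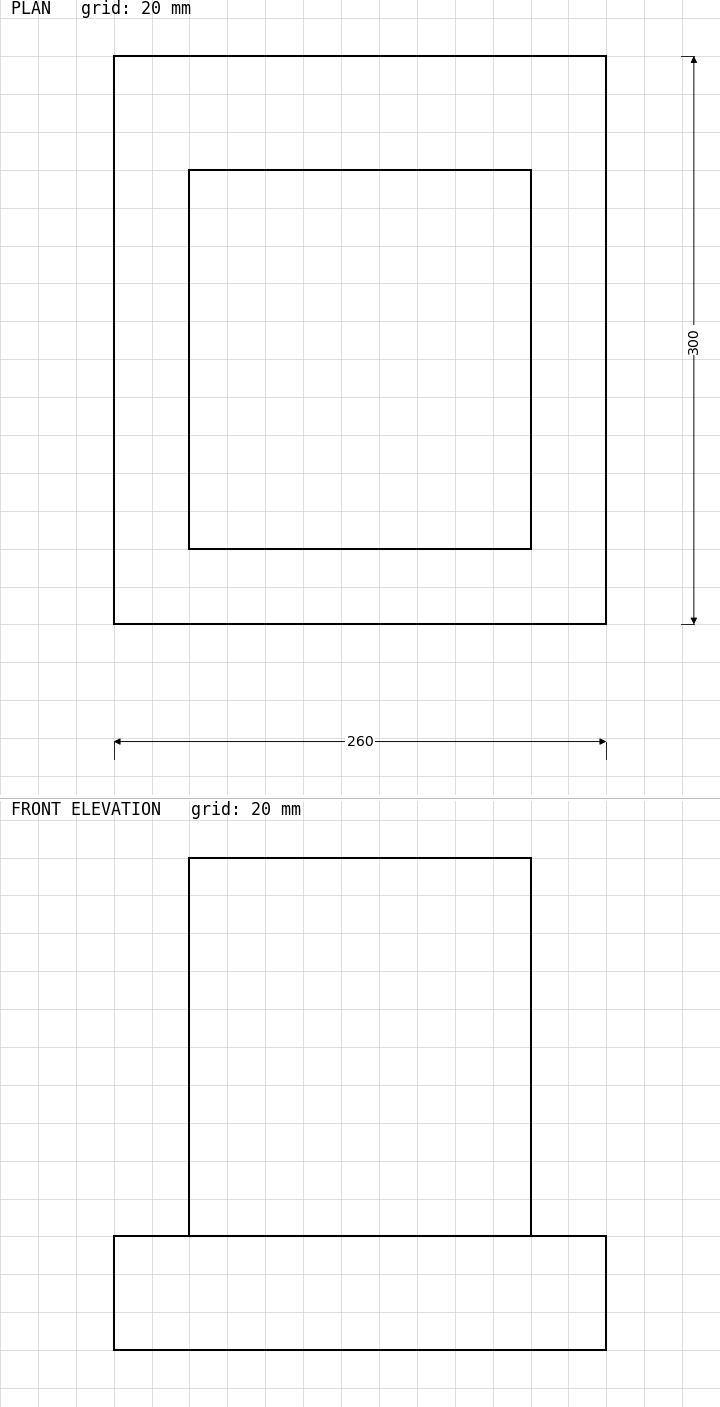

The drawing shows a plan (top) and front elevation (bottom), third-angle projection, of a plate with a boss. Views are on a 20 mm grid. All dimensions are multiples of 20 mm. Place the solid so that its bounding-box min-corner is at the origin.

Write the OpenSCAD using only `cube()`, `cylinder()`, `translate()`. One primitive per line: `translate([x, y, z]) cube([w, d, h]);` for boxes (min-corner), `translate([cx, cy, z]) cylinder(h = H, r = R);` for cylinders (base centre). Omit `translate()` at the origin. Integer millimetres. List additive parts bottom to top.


cube([260, 300, 60]);
translate([40, 40, 60]) cube([180, 200, 200]);
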